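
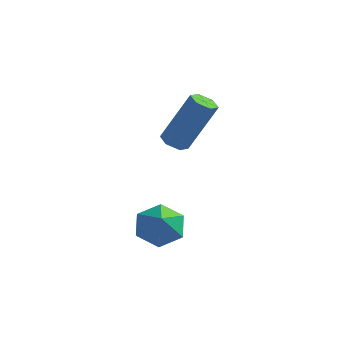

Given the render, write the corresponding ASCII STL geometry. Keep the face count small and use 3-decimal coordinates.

solid 
facet normal -0.258 0.564 -0.785
outer loop
vertex 1.78 -2.336 -0.383
vertex 0.989 -2.273 -0.078
vertex 1.576 -1.699 0.142
endloop
endfacet
facet normal 0.920 -0.027 0.391
outer loop
vertex 1.78 -2.336 -0.383
vertex 1.576 -1.699 0.142
vertex 1.271 -2.887 0.778
endloop
endfacet
facet normal -0.258 0.564 -0.785
outer loop
vertex 1.576 -1.699 0.142
vertex 0.989 -2.273 -0.078
vertex 0.785 -1.636 0.447
endloop
endfacet
facet normal 0.360 0.367 0.858
outer loop
vertex 1.576 -1.699 0.142
vertex 0.785 -1.636 0.447
vertex 1.271 -2.887 0.778
endloop
endfacet
facet normal -0.258 0.564 -0.785
outer loop
vertex 0.785 -1.636 0.447
vertex 0.989 -2.273 -0.078
vertex 0.198 -2.21 0.227
endloop
endfacet
facet normal -0.416 0.078 0.906
outer loop
vertex 0.785 -1.636 0.447
vertex 0.198 -2.21 0.227
vertex 1.271 -2.887 0.778
endloop
endfacet
facet normal -0.258 0.563 -0.785
outer loop
vertex 0.198 -2.21 0.227
vertex 0.989 -2.273 -0.078
vertex 0.403 -2.847 -0.297
endloop
endfacet
facet normal -0.631 -0.604 0.487
outer loop
vertex 0.198 -2.21 0.227
vertex 0.403 -2.847 -0.297
vertex 1.271 -2.887 0.778
endloop
endfacet
facet normal -0.258 0.563 -0.785
outer loop
vertex 0.403 -2.847 -0.297
vertex 0.989 -2.273 -0.078
vertex 1.193 -2.91 -0.602
endloop
endfacet
facet normal -0.072 -0.997 0.021
outer loop
vertex 0.403 -2.847 -0.297
vertex 1.193 -2.91 -0.602
vertex 1.271 -2.887 0.778
endloop
endfacet
facet normal -0.258 0.563 -0.785
outer loop
vertex 1.193 -2.91 -0.602
vertex 0.989 -2.273 -0.078
vertex 1.78 -2.336 -0.383
endloop
endfacet
facet normal 0.704 -0.709 -0.028
outer loop
vertex 1.193 -2.91 -0.602
vertex 1.78 -2.336 -0.383
vertex 1.271 -2.887 0.778
endloop
endfacet
facet normal -0.399 -0.274 -0.875
outer loop
vertex 1.285 -0.455 2.454
vertex 0.834 -0.527 2.682
vertex 0.951 -0.071 2.486
endloop
endfacet
facet normal 0.642 0.598 -0.480
outer loop
vertex 1.285 -0.455 2.454
vertex 0.951 -0.071 2.486
vertex 2.096 0.1 4.23
endloop
endfacet
facet normal 0.642 0.598 -0.480
outer loop
vertex 2.096 0.1 4.23
vertex 0.951 -0.071 2.486
vertex 1.762 0.484 4.262
endloop
endfacet
facet normal 0.399 0.274 0.875
outer loop
vertex 2.096 0.1 4.23
vertex 1.762 0.484 4.262
vertex 1.646 0.027 4.458
endloop
endfacet
facet normal -0.399 -0.274 -0.875
outer loop
vertex 0.951 -0.071 2.486
vertex 0.834 -0.527 2.682
vertex 0.5 -0.143 2.714
endloop
endfacet
facet normal -0.246 0.952 -0.185
outer loop
vertex 0.951 -0.071 2.486
vertex 0.5 -0.143 2.714
vertex 1.762 0.484 4.262
endloop
endfacet
facet normal -0.248 0.951 -0.183
outer loop
vertex 1.762 0.484 4.262
vertex 0.5 -0.143 2.714
vertex 1.312 0.411 4.491
endloop
endfacet
facet normal 0.401 0.273 0.874
outer loop
vertex 1.762 0.484 4.262
vertex 1.312 0.411 4.491
vertex 1.646 0.027 4.458
endloop
endfacet
facet normal -0.399 -0.274 -0.875
outer loop
vertex 0.5 -0.143 2.714
vertex 0.834 -0.527 2.682
vertex 0.384 -0.6 2.91
endloop
endfacet
facet normal -0.888 0.352 0.296
outer loop
vertex 0.5 -0.143 2.714
vertex 0.384 -0.6 2.91
vertex 1.312 0.411 4.491
endloop
endfacet
facet normal -0.888 0.354 0.295
outer loop
vertex 1.312 0.411 4.491
vertex 0.384 -0.6 2.91
vertex 1.195 -0.045 4.686
endloop
endfacet
facet normal 0.399 0.272 0.876
outer loop
vertex 1.312 0.411 4.491
vertex 1.195 -0.045 4.686
vertex 1.646 0.027 4.458
endloop
endfacet
facet normal -0.399 -0.274 -0.875
outer loop
vertex 0.384 -0.6 2.91
vertex 0.834 -0.527 2.682
vertex 0.718 -0.984 2.878
endloop
endfacet
facet normal -0.642 -0.598 0.480
outer loop
vertex 0.384 -0.6 2.91
vertex 0.718 -0.984 2.878
vertex 1.195 -0.045 4.686
endloop
endfacet
facet normal -0.642 -0.598 0.480
outer loop
vertex 1.195 -0.045 4.686
vertex 0.718 -0.984 2.878
vertex 1.529 -0.429 4.654
endloop
endfacet
facet normal 0.399 0.274 0.875
outer loop
vertex 1.195 -0.045 4.686
vertex 1.529 -0.429 4.654
vertex 1.646 0.027 4.458
endloop
endfacet
facet normal -0.401 -0.273 -0.874
outer loop
vertex 0.718 -0.984 2.878
vertex 0.834 -0.527 2.682
vertex 1.168 -0.911 2.649
endloop
endfacet
facet normal 0.248 -0.951 0.184
outer loop
vertex 0.718 -0.984 2.878
vertex 1.168 -0.911 2.649
vertex 1.529 -0.429 4.654
endloop
endfacet
facet normal 0.245 -0.952 0.185
outer loop
vertex 1.529 -0.429 4.654
vertex 1.168 -0.911 2.649
vertex 1.98 -0.357 4.426
endloop
endfacet
facet normal 0.399 0.274 0.875
outer loop
vertex 1.529 -0.429 4.654
vertex 1.98 -0.357 4.426
vertex 1.646 0.027 4.458
endloop
endfacet
facet normal -0.399 -0.272 -0.876
outer loop
vertex 1.168 -0.911 2.649
vertex 0.834 -0.527 2.682
vertex 1.285 -0.455 2.454
endloop
endfacet
facet normal 0.887 -0.354 -0.295
outer loop
vertex 1.168 -0.911 2.649
vertex 1.285 -0.455 2.454
vertex 1.98 -0.357 4.426
endloop
endfacet
facet normal 0.888 -0.352 -0.295
outer loop
vertex 1.98 -0.357 4.426
vertex 1.285 -0.455 2.454
vertex 2.096 0.1 4.23
endloop
endfacet
facet normal 0.399 0.274 0.875
outer loop
vertex 1.98 -0.357 4.426
vertex 2.096 0.1 4.23
vertex 1.646 0.027 4.458
endloop
endfacet

endsolid


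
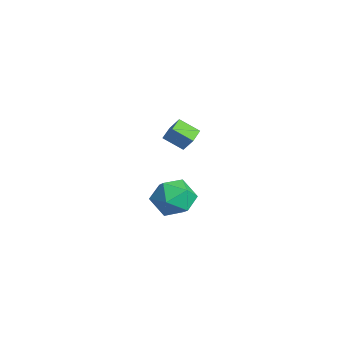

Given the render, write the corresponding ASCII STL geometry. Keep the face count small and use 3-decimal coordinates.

solid 
facet normal -0.743 0.640 0.197
outer loop
vertex -3.802 2.679 2.699
vertex -3.293 3.011 3.543
vertex -3.218 3.574 1.995
endloop
endfacet
facet normal -0.489 -0.320 -0.812
outer loop
vertex -2.467 2.929 1.797
vertex -3.802 2.679 2.699
vertex -3.218 3.574 1.995
endloop
endfacet
facet normal -0.744 0.639 0.196
outer loop
vertex -3.218 3.574 1.995
vertex -3.293 3.011 3.543
vertex -2.709 3.907 2.839
endloop
endfacet
facet normal 0.456 0.699 -0.551
outer loop
vertex -2.709 3.907 2.839
vertex -2.467 2.929 1.797
vertex -3.218 3.574 1.995
endloop
endfacet
facet normal -0.456 -0.700 0.550
outer loop
vertex -3.802 2.679 2.699
vertex -2.542 2.366 3.345
vertex -3.293 3.011 3.543
endloop
endfacet
facet normal -0.489 -0.319 -0.812
outer loop
vertex -3.051 2.033 2.501
vertex -3.802 2.679 2.699
vertex -2.467 2.929 1.797
endloop
endfacet
facet normal -0.456 -0.699 0.551
outer loop
vertex -3.051 2.033 2.501
vertex -2.542 2.366 3.345
vertex -3.802 2.679 2.699
endloop
endfacet
facet normal 0.489 0.320 0.812
outer loop
vertex -3.293 3.011 3.543
vertex -2.542 2.366 3.345
vertex -2.709 3.907 2.839
endloop
endfacet
facet normal 0.456 0.699 -0.550
outer loop
vertex -1.958 3.261 2.641
vertex -2.467 2.929 1.797
vertex -2.709 3.907 2.839
endloop
endfacet
facet normal 0.489 0.320 0.812
outer loop
vertex -2.709 3.907 2.839
vertex -2.542 2.366 3.345
vertex -1.958 3.261 2.641
endloop
endfacet
facet normal 0.743 -0.639 -0.197
outer loop
vertex -1.958 3.261 2.641
vertex -3.051 2.033 2.501
vertex -2.467 2.929 1.797
endloop
endfacet
facet normal 0.743 -0.639 -0.196
outer loop
vertex -2.542 2.366 3.345
vertex -3.051 2.033 2.501
vertex -1.958 3.261 2.641
endloop
endfacet
facet normal 0.144 0.800 0.582
outer loop
vertex 3.452 1.462 2.134
vertex 2.751 0.968 2.986
vertex 3.941 0.755 2.985
endloop
endfacet
facet normal 0.710 0.686 0.162
outer loop
vertex 3.452 1.462 2.134
vertex 3.941 0.755 2.985
vertex 4.301 0.654 1.835
endloop
endfacet
facet normal 0.488 0.704 -0.516
outer loop
vertex 3.452 1.462 2.134
vertex 4.301 0.654 1.835
vertex 3.333 0.805 1.126
endloop
endfacet
facet normal -0.216 0.829 -0.515
outer loop
vertex 3.452 1.462 2.134
vertex 3.333 0.805 1.126
vertex 2.375 0.998 1.838
endloop
endfacet
facet normal -0.428 0.889 0.163
outer loop
vertex 3.452 1.462 2.134
vertex 2.375 0.998 1.838
vertex 2.751 0.968 2.986
endloop
endfacet
facet normal 0.955 0.030 0.296
outer loop
vertex 4.301 0.654 1.835
vertex 3.941 0.755 2.985
vertex 4.125 -0.338 2.502
endloop
endfacet
facet normal 0.039 0.215 0.976
outer loop
vertex 3.941 0.755 2.985
vertex 2.751 0.968 2.986
vertex 3.167 -0.145 3.214
endloop
endfacet
facet normal -0.885 0.358 0.299
outer loop
vertex 2.751 0.968 2.986
vertex 2.375 0.998 1.838
vertex 2.199 0.006 2.505
endloop
endfacet
facet normal -0.541 0.262 -0.799
outer loop
vertex 2.375 0.998 1.838
vertex 3.333 0.805 1.126
vertex 2.559 -0.095 1.355
endloop
endfacet
facet normal 0.596 0.059 -0.801
outer loop
vertex 3.333 0.805 1.126
vertex 4.301 0.654 1.835
vertex 3.749 -0.308 1.354
endloop
endfacet
facet normal 0.216 -0.829 0.515
outer loop
vertex 3.048 -0.802 2.206
vertex 4.125 -0.338 2.502
vertex 3.167 -0.145 3.214
endloop
endfacet
facet normal -0.488 -0.704 0.516
outer loop
vertex 3.048 -0.802 2.206
vertex 3.167 -0.145 3.214
vertex 2.199 0.006 2.505
endloop
endfacet
facet normal -0.710 -0.686 -0.162
outer loop
vertex 3.048 -0.802 2.206
vertex 2.199 0.006 2.505
vertex 2.559 -0.095 1.355
endloop
endfacet
facet normal -0.144 -0.800 -0.582
outer loop
vertex 3.048 -0.802 2.206
vertex 2.559 -0.095 1.355
vertex 3.749 -0.308 1.354
endloop
endfacet
facet normal 0.428 -0.889 -0.163
outer loop
vertex 3.048 -0.802 2.206
vertex 3.749 -0.308 1.354
vertex 4.125 -0.338 2.502
endloop
endfacet
facet normal 0.541 -0.262 0.799
outer loop
vertex 3.167 -0.145 3.214
vertex 4.125 -0.338 2.502
vertex 3.941 0.755 2.985
endloop
endfacet
facet normal -0.596 -0.059 0.801
outer loop
vertex 2.199 0.006 2.505
vertex 3.167 -0.145 3.214
vertex 2.751 0.968 2.986
endloop
endfacet
facet normal -0.955 -0.030 -0.296
outer loop
vertex 2.559 -0.095 1.355
vertex 2.199 0.006 2.505
vertex 2.375 0.998 1.838
endloop
endfacet
facet normal -0.039 -0.215 -0.976
outer loop
vertex 3.749 -0.308 1.354
vertex 2.559 -0.095 1.355
vertex 3.333 0.805 1.126
endloop
endfacet
facet normal 0.885 -0.358 -0.299
outer loop
vertex 4.125 -0.338 2.502
vertex 3.749 -0.308 1.354
vertex 4.301 0.654 1.835
endloop
endfacet

endsolid


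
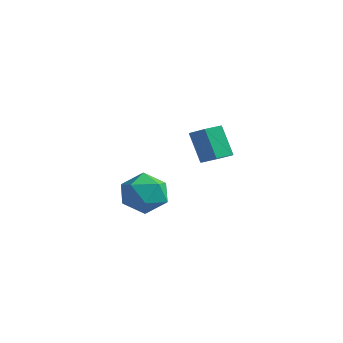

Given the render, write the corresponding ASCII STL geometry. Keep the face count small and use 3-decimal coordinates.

solid 
facet normal 0.480 -0.051 -0.876
outer loop
vertex 2.232 2.668 -2.956
vertex 1.544 2.409 -3.318
vertex 1.707 3.211 -3.275
endloop
endfacet
facet normal 0.600 0.748 0.286
outer loop
vertex 2.232 2.668 -2.956
vertex 1.707 3.211 -3.275
vertex 1.445 2.75 -1.519
endloop
endfacet
facet normal 0.600 0.747 0.286
outer loop
vertex 1.445 2.75 -1.519
vertex 1.707 3.211 -3.275
vertex 0.92 3.294 -1.838
endloop
endfacet
facet normal -0.480 0.050 0.876
outer loop
vertex 1.445 2.75 -1.519
vertex 0.92 3.294 -1.838
vertex 0.756 2.491 -1.882
endloop
endfacet
facet normal 0.480 -0.051 -0.876
outer loop
vertex 1.707 3.211 -3.275
vertex 1.544 2.409 -3.318
vertex 1.019 2.952 -3.637
endloop
endfacet
facet normal -0.255 0.947 -0.194
outer loop
vertex 1.707 3.211 -3.275
vertex 1.019 2.952 -3.637
vertex 0.92 3.294 -1.838
endloop
endfacet
facet normal -0.254 0.948 -0.194
outer loop
vertex 0.92 3.294 -1.838
vertex 1.019 2.952 -3.637
vertex 0.231 3.035 -2.201
endloop
endfacet
facet normal -0.480 0.050 0.876
outer loop
vertex 0.92 3.294 -1.838
vertex 0.231 3.035 -2.201
vertex 0.756 2.491 -1.882
endloop
endfacet
facet normal 0.480 -0.050 -0.876
outer loop
vertex 1.019 2.952 -3.637
vertex 1.544 2.409 -3.318
vertex 0.855 2.15 -3.681
endloop
endfacet
facet normal -0.854 0.201 -0.480
outer loop
vertex 1.019 2.952 -3.637
vertex 0.855 2.15 -3.681
vertex 0.231 3.035 -2.201
endloop
endfacet
facet normal -0.855 0.199 -0.479
outer loop
vertex 0.231 3.035 -2.201
vertex 0.855 2.15 -3.681
vertex 0.068 2.232 -2.244
endloop
endfacet
facet normal -0.480 0.051 0.876
outer loop
vertex 0.231 3.035 -2.201
vertex 0.068 2.232 -2.244
vertex 0.756 2.491 -1.882
endloop
endfacet
facet normal 0.480 -0.050 -0.876
outer loop
vertex 0.855 2.15 -3.681
vertex 1.544 2.409 -3.318
vertex 1.38 1.606 -3.362
endloop
endfacet
facet normal -0.600 -0.747 -0.286
outer loop
vertex 0.855 2.15 -3.681
vertex 1.38 1.606 -3.362
vertex 0.068 2.232 -2.244
endloop
endfacet
facet normal -0.600 -0.748 -0.285
outer loop
vertex 0.068 2.232 -2.244
vertex 1.38 1.606 -3.362
vertex 0.593 1.689 -1.925
endloop
endfacet
facet normal -0.480 0.051 0.876
outer loop
vertex 0.068 2.232 -2.244
vertex 0.593 1.689 -1.925
vertex 0.756 2.491 -1.882
endloop
endfacet
facet normal 0.480 -0.050 -0.876
outer loop
vertex 1.38 1.606 -3.362
vertex 1.544 2.409 -3.318
vertex 2.069 1.865 -2.999
endloop
endfacet
facet normal 0.254 -0.948 0.194
outer loop
vertex 1.38 1.606 -3.362
vertex 2.069 1.865 -2.999
vertex 0.593 1.689 -1.925
endloop
endfacet
facet normal 0.254 -0.947 0.194
outer loop
vertex 0.593 1.689 -1.925
vertex 2.069 1.865 -2.999
vertex 1.281 1.948 -1.563
endloop
endfacet
facet normal -0.480 0.051 0.876
outer loop
vertex 0.593 1.689 -1.925
vertex 1.281 1.948 -1.563
vertex 0.756 2.491 -1.882
endloop
endfacet
facet normal 0.480 -0.051 -0.876
outer loop
vertex 2.069 1.865 -2.999
vertex 1.544 2.409 -3.318
vertex 2.232 2.668 -2.956
endloop
endfacet
facet normal 0.854 -0.199 0.480
outer loop
vertex 2.069 1.865 -2.999
vertex 2.232 2.668 -2.956
vertex 1.281 1.948 -1.563
endloop
endfacet
facet normal 0.854 -0.201 0.479
outer loop
vertex 1.281 1.948 -1.563
vertex 2.232 2.668 -2.956
vertex 1.445 2.75 -1.519
endloop
endfacet
facet normal -0.480 0.050 0.876
outer loop
vertex 1.281 1.948 -1.563
vertex 1.445 2.75 -1.519
vertex 0.756 2.491 -1.882
endloop
endfacet
facet normal -0.803 0.182 0.567
outer loop
vertex 1.716 -1.915 -3.461
vertex 1.627 -2.993 -3.241
vertex 2.236 -2.345 -2.587
endloop
endfacet
facet normal -0.354 0.738 0.574
outer loop
vertex 1.716 -1.915 -3.461
vertex 2.236 -2.345 -2.587
vertex 2.748 -1.603 -3.225
endloop
endfacet
facet normal -0.267 0.959 -0.099
outer loop
vertex 1.716 -1.915 -3.461
vertex 2.748 -1.603 -3.225
vertex 2.456 -1.793 -4.272
endloop
endfacet
facet normal -0.661 0.539 -0.522
outer loop
vertex 1.716 -1.915 -3.461
vertex 2.456 -1.793 -4.272
vertex 1.763 -2.652 -4.282
endloop
endfacet
facet normal -0.992 0.059 -0.110
outer loop
vertex 1.716 -1.915 -3.461
vertex 1.763 -2.652 -4.282
vertex 1.627 -2.993 -3.241
endloop
endfacet
facet normal 0.277 0.510 0.815
outer loop
vertex 2.748 -1.603 -3.225
vertex 2.236 -2.345 -2.587
vertex 3.297 -2.488 -2.858
endloop
endfacet
facet normal -0.448 -0.390 0.804
outer loop
vertex 2.236 -2.345 -2.587
vertex 1.627 -2.993 -3.241
vertex 2.604 -3.347 -2.868
endloop
endfacet
facet normal -0.754 -0.589 -0.291
outer loop
vertex 1.627 -2.993 -3.241
vertex 1.763 -2.652 -4.282
vertex 2.312 -3.537 -3.915
endloop
endfacet
facet normal -0.219 0.188 -0.957
outer loop
vertex 1.763 -2.652 -4.282
vertex 2.456 -1.793 -4.272
vertex 2.824 -2.795 -4.553
endloop
endfacet
facet normal 0.418 0.866 -0.274
outer loop
vertex 2.456 -1.793 -4.272
vertex 2.748 -1.603 -3.225
vertex 3.433 -2.147 -3.899
endloop
endfacet
facet normal 0.661 -0.539 0.522
outer loop
vertex 3.344 -3.225 -3.679
vertex 3.297 -2.488 -2.858
vertex 2.604 -3.347 -2.868
endloop
endfacet
facet normal 0.267 -0.959 0.099
outer loop
vertex 3.344 -3.225 -3.679
vertex 2.604 -3.347 -2.868
vertex 2.312 -3.537 -3.915
endloop
endfacet
facet normal 0.354 -0.738 -0.574
outer loop
vertex 3.344 -3.225 -3.679
vertex 2.312 -3.537 -3.915
vertex 2.824 -2.795 -4.553
endloop
endfacet
facet normal 0.803 -0.182 -0.567
outer loop
vertex 3.344 -3.225 -3.679
vertex 2.824 -2.795 -4.553
vertex 3.433 -2.147 -3.899
endloop
endfacet
facet normal 0.992 -0.059 0.110
outer loop
vertex 3.344 -3.225 -3.679
vertex 3.433 -2.147 -3.899
vertex 3.297 -2.488 -2.858
endloop
endfacet
facet normal 0.219 -0.188 0.957
outer loop
vertex 2.604 -3.347 -2.868
vertex 3.297 -2.488 -2.858
vertex 2.236 -2.345 -2.587
endloop
endfacet
facet normal -0.418 -0.866 0.274
outer loop
vertex 2.312 -3.537 -3.915
vertex 2.604 -3.347 -2.868
vertex 1.627 -2.993 -3.241
endloop
endfacet
facet normal -0.277 -0.510 -0.815
outer loop
vertex 2.824 -2.795 -4.553
vertex 2.312 -3.537 -3.915
vertex 1.763 -2.652 -4.282
endloop
endfacet
facet normal 0.448 0.390 -0.804
outer loop
vertex 3.433 -2.147 -3.899
vertex 2.824 -2.795 -4.553
vertex 2.456 -1.793 -4.272
endloop
endfacet
facet normal 0.754 0.589 0.291
outer loop
vertex 3.297 -2.488 -2.858
vertex 3.433 -2.147 -3.899
vertex 2.748 -1.603 -3.225
endloop
endfacet

endsolid


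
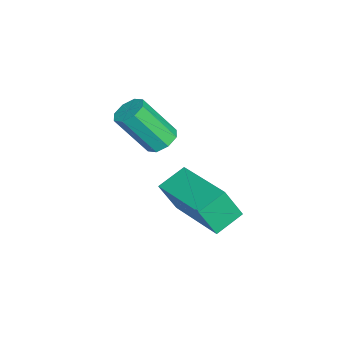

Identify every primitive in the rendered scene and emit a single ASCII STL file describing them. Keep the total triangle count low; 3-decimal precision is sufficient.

solid 
facet normal -0.613 0.674 0.413
outer loop
vertex 1.431 3.277 -1.283
vertex 2.999 4.485 -0.928
vertex 1.292 3.742 -2.248
endloop
endfacet
facet normal -0.780 -0.600 -0.177
outer loop
vertex 1.861 3.115 -2.632
vertex 1.431 3.277 -1.283
vertex 1.292 3.742 -2.248
endloop
endfacet
facet normal -0.613 0.674 0.413
outer loop
vertex 1.292 3.742 -2.248
vertex 2.999 4.485 -0.928
vertex 2.859 4.949 -1.893
endloop
endfacet
facet normal -0.129 0.430 -0.893
outer loop
vertex 2.859 4.949 -1.893
vertex 1.861 3.115 -2.632
vertex 1.292 3.742 -2.248
endloop
endfacet
facet normal 0.129 -0.430 0.894
outer loop
vertex 1.431 3.277 -1.283
vertex 3.568 3.858 -1.312
vertex 2.999 4.485 -0.928
endloop
endfacet
facet normal -0.779 -0.601 -0.176
outer loop
vertex 2.001 2.651 -1.667
vertex 1.431 3.277 -1.283
vertex 1.861 3.115 -2.632
endloop
endfacet
facet normal 0.129 -0.430 0.893
outer loop
vertex 2.001 2.651 -1.667
vertex 3.568 3.858 -1.312
vertex 1.431 3.277 -1.283
endloop
endfacet
facet normal 0.780 0.600 0.176
outer loop
vertex 2.999 4.485 -0.928
vertex 3.568 3.858 -1.312
vertex 2.859 4.949 -1.893
endloop
endfacet
facet normal -0.129 0.430 -0.893
outer loop
vertex 3.429 4.323 -2.277
vertex 1.861 3.115 -2.632
vertex 2.859 4.949 -1.893
endloop
endfacet
facet normal 0.779 0.601 0.177
outer loop
vertex 2.859 4.949 -1.893
vertex 3.568 3.858 -1.312
vertex 3.429 4.323 -2.277
endloop
endfacet
facet normal 0.613 -0.674 -0.413
outer loop
vertex 3.429 4.323 -2.277
vertex 2.001 2.651 -1.667
vertex 1.861 3.115 -2.632
endloop
endfacet
facet normal 0.613 -0.674 -0.413
outer loop
vertex 3.568 3.858 -1.312
vertex 2.001 2.651 -1.667
vertex 3.429 4.323 -2.277
endloop
endfacet
facet normal -0.047 0.588 -0.808
outer loop
vertex 0.123 2.384 -1.765
vertex -0.386 2.488 -1.66
vertex 0.077 2.709 -1.526
endloop
endfacet
facet normal 0.992 0.119 0.030
outer loop
vertex 0.123 2.384 -1.765
vertex 0.077 2.709 -1.526
vertex 0.195 1.468 -0.504
endloop
endfacet
facet normal 0.992 0.120 0.032
outer loop
vertex 0.195 1.468 -0.504
vertex 0.077 2.709 -1.526
vertex 0.148 1.793 -0.265
endloop
endfacet
facet normal 0.045 -0.588 0.808
outer loop
vertex 0.195 1.468 -0.504
vertex 0.148 1.793 -0.265
vertex -0.314 1.572 -0.4
endloop
endfacet
facet normal -0.046 0.587 -0.808
outer loop
vertex 0.077 2.709 -1.526
vertex -0.386 2.488 -1.66
vertex -0.241 2.904 -1.366
endloop
endfacet
facet normal 0.620 0.651 0.438
outer loop
vertex 0.077 2.709 -1.526
vertex -0.241 2.904 -1.366
vertex 0.148 1.793 -0.265
endloop
endfacet
facet normal 0.621 0.651 0.437
outer loop
vertex 0.148 1.793 -0.265
vertex -0.241 2.904 -1.366
vertex -0.169 1.988 -0.105
endloop
endfacet
facet normal 0.046 -0.588 0.807
outer loop
vertex 0.148 1.793 -0.265
vertex -0.169 1.988 -0.105
vertex -0.314 1.572 -0.4
endloop
endfacet
facet normal -0.044 0.587 -0.809
outer loop
vertex -0.241 2.904 -1.366
vertex -0.386 2.488 -1.66
vertex -0.643 2.856 -1.379
endloop
endfacet
facet normal -0.115 0.801 0.588
outer loop
vertex -0.241 2.904 -1.366
vertex -0.643 2.856 -1.379
vertex -0.169 1.988 -0.105
endloop
endfacet
facet normal -0.114 0.801 0.588
outer loop
vertex -0.169 1.988 -0.105
vertex -0.643 2.856 -1.379
vertex -0.572 1.94 -0.118
endloop
endfacet
facet normal 0.044 -0.588 0.808
outer loop
vertex -0.169 1.988 -0.105
vertex -0.572 1.94 -0.118
vertex -0.314 1.572 -0.4
endloop
endfacet
facet normal -0.046 0.586 -0.809
outer loop
vertex -0.643 2.856 -1.379
vertex -0.386 2.488 -1.66
vertex -0.895 2.592 -1.556
endloop
endfacet
facet normal -0.782 0.482 0.394
outer loop
vertex -0.643 2.856 -1.379
vertex -0.895 2.592 -1.556
vertex -0.572 1.94 -0.118
endloop
endfacet
facet normal -0.783 0.481 0.394
outer loop
vertex -0.572 1.94 -0.118
vertex -0.895 2.592 -1.556
vertex -0.823 1.676 -0.295
endloop
endfacet
facet normal 0.047 -0.587 0.808
outer loop
vertex -0.572 1.94 -0.118
vertex -0.823 1.676 -0.295
vertex -0.314 1.572 -0.4
endloop
endfacet
facet normal -0.045 0.588 -0.808
outer loop
vertex -0.895 2.592 -1.556
vertex -0.386 2.488 -1.66
vertex -0.848 2.267 -1.795
endloop
endfacet
facet normal -0.992 -0.121 -0.031
outer loop
vertex -0.895 2.592 -1.556
vertex -0.848 2.267 -1.795
vertex -0.823 1.676 -0.295
endloop
endfacet
facet normal -0.993 -0.118 -0.030
outer loop
vertex -0.823 1.676 -0.295
vertex -0.848 2.267 -1.795
vertex -0.777 1.351 -0.534
endloop
endfacet
facet normal 0.047 -0.588 0.808
outer loop
vertex -0.823 1.676 -0.295
vertex -0.777 1.351 -0.534
vertex -0.314 1.572 -0.4
endloop
endfacet
facet normal -0.046 0.588 -0.807
outer loop
vertex -0.848 2.267 -1.795
vertex -0.386 2.488 -1.66
vertex -0.531 2.072 -1.955
endloop
endfacet
facet normal -0.621 -0.650 -0.438
outer loop
vertex -0.848 2.267 -1.795
vertex -0.531 2.072 -1.955
vertex -0.777 1.351 -0.534
endloop
endfacet
facet normal -0.620 -0.651 -0.438
outer loop
vertex -0.777 1.351 -0.534
vertex -0.531 2.072 -1.955
vertex -0.459 1.156 -0.694
endloop
endfacet
facet normal 0.046 -0.587 0.808
outer loop
vertex -0.777 1.351 -0.534
vertex -0.459 1.156 -0.694
vertex -0.314 1.572 -0.4
endloop
endfacet
facet normal -0.044 0.588 -0.808
outer loop
vertex -0.531 2.072 -1.955
vertex -0.386 2.488 -1.66
vertex -0.128 2.12 -1.942
endloop
endfacet
facet normal 0.114 -0.801 -0.588
outer loop
vertex -0.531 2.072 -1.955
vertex -0.128 2.12 -1.942
vertex -0.459 1.156 -0.694
endloop
endfacet
facet normal 0.115 -0.801 -0.588
outer loop
vertex -0.459 1.156 -0.694
vertex -0.128 2.12 -1.942
vertex -0.057 1.204 -0.681
endloop
endfacet
facet normal 0.044 -0.587 0.809
outer loop
vertex -0.459 1.156 -0.694
vertex -0.057 1.204 -0.681
vertex -0.314 1.572 -0.4
endloop
endfacet
facet normal -0.047 0.587 -0.808
outer loop
vertex -0.128 2.12 -1.942
vertex -0.386 2.488 -1.66
vertex 0.123 2.384 -1.765
endloop
endfacet
facet normal 0.783 -0.481 -0.394
outer loop
vertex -0.128 2.12 -1.942
vertex 0.123 2.384 -1.765
vertex -0.057 1.204 -0.681
endloop
endfacet
facet normal 0.782 -0.482 -0.395
outer loop
vertex -0.057 1.204 -0.681
vertex 0.123 2.384 -1.765
vertex 0.195 1.468 -0.504
endloop
endfacet
facet normal 0.046 -0.586 0.809
outer loop
vertex -0.057 1.204 -0.681
vertex 0.195 1.468 -0.504
vertex -0.314 1.572 -0.4
endloop
endfacet

endsolid


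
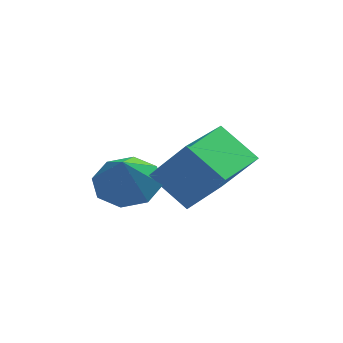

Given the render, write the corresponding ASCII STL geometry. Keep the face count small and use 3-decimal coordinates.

solid 
facet normal -0.598 0.187 -0.779
outer loop
vertex 1.456 0.662 -0.143
vertex 2.234 2.201 -0.372
vertex 2.24 0.158 -0.866
endloop
endfacet
facet normal -0.447 -0.885 0.132
outer loop
vertex 3.006 -0.081 0.132
vertex 1.456 0.662 -0.143
vertex 2.24 0.158 -0.866
endloop
endfacet
facet normal -0.597 0.187 -0.780
outer loop
vertex 2.24 0.158 -0.866
vertex 2.234 2.201 -0.372
vertex 3.019 1.697 -1.094
endloop
endfacet
facet normal 0.665 -0.427 -0.613
outer loop
vertex 3.019 1.697 -1.094
vertex 3.006 -0.081 0.132
vertex 2.24 0.158 -0.866
endloop
endfacet
facet normal -0.665 0.427 0.613
outer loop
vertex 1.456 0.662 -0.143
vertex 3.0 1.962 0.626
vertex 2.234 2.201 -0.372
endloop
endfacet
facet normal -0.447 -0.885 0.131
outer loop
vertex 2.221 0.423 0.854
vertex 1.456 0.662 -0.143
vertex 3.006 -0.081 0.132
endloop
endfacet
facet normal -0.665 0.427 0.613
outer loop
vertex 2.221 0.423 0.854
vertex 3.0 1.962 0.626
vertex 1.456 0.662 -0.143
endloop
endfacet
facet normal 0.447 0.885 -0.131
outer loop
vertex 2.234 2.201 -0.372
vertex 3.0 1.962 0.626
vertex 3.019 1.697 -1.094
endloop
endfacet
facet normal 0.665 -0.427 -0.613
outer loop
vertex 3.784 1.458 -0.097
vertex 3.006 -0.081 0.132
vertex 3.019 1.697 -1.094
endloop
endfacet
facet normal 0.448 0.885 -0.131
outer loop
vertex 3.019 1.697 -1.094
vertex 3.0 1.962 0.626
vertex 3.784 1.458 -0.097
endloop
endfacet
facet normal 0.598 -0.186 0.780
outer loop
vertex 3.784 1.458 -0.097
vertex 2.221 0.423 0.854
vertex 3.006 -0.081 0.132
endloop
endfacet
facet normal 0.598 -0.187 0.779
outer loop
vertex 3.0 1.962 0.626
vertex 2.221 0.423 0.854
vertex 3.784 1.458 -0.097
endloop
endfacet
facet normal 0.079 0.529 -0.845
outer loop
vertex 1.749 0.492 -0.337
vertex 1.013 0.636 -0.316
vertex 1.627 0.972 -0.048
endloop
endfacet
facet normal 0.777 -0.168 0.607
outer loop
vertex 1.749 0.492 -0.337
vertex 1.627 0.972 -0.048
vertex 0.927 0.064 0.596
endloop
endfacet
facet normal 0.079 0.529 -0.845
outer loop
vertex 1.627 0.972 -0.048
vertex 1.013 0.636 -0.316
vertex 1.145 1.256 0.085
endloop
endfacet
facet normal 0.412 0.294 0.863
outer loop
vertex 1.627 0.972 -0.048
vertex 1.145 1.256 0.085
vertex 0.927 0.064 0.596
endloop
endfacet
facet normal 0.080 0.529 -0.845
outer loop
vertex 1.145 1.256 0.085
vertex 1.013 0.636 -0.316
vertex 0.586 1.176 -0.018
endloop
endfacet
facet normal -0.222 0.418 0.881
outer loop
vertex 1.145 1.256 0.085
vertex 0.586 1.176 -0.018
vertex 0.927 0.064 0.596
endloop
endfacet
facet normal 0.079 0.529 -0.845
outer loop
vertex 0.586 1.176 -0.018
vertex 1.013 0.636 -0.316
vertex 0.277 0.78 -0.295
endloop
endfacet
facet normal -0.749 0.129 0.650
outer loop
vertex 0.586 1.176 -0.018
vertex 0.277 0.78 -0.295
vertex 0.927 0.064 0.596
endloop
endfacet
facet normal 0.079 0.529 -0.845
outer loop
vertex 0.277 0.78 -0.295
vertex 1.013 0.636 -0.316
vertex 0.399 0.299 -0.585
endloop
endfacet
facet normal -0.863 -0.403 0.306
outer loop
vertex 0.277 0.78 -0.295
vertex 0.399 0.299 -0.585
vertex 0.927 0.064 0.596
endloop
endfacet
facet normal 0.080 0.529 -0.845
outer loop
vertex 0.399 0.299 -0.585
vertex 1.013 0.636 -0.316
vertex 0.88 0.016 -0.717
endloop
endfacet
facet normal -0.496 -0.867 0.049
outer loop
vertex 0.399 0.299 -0.585
vertex 0.88 0.016 -0.717
vertex 0.927 0.064 0.596
endloop
endfacet
facet normal 0.080 0.529 -0.845
outer loop
vertex 0.88 0.016 -0.717
vertex 1.013 0.636 -0.316
vertex 1.439 0.096 -0.614
endloop
endfacet
facet normal 0.136 -0.990 0.031
outer loop
vertex 0.88 0.016 -0.717
vertex 1.439 0.096 -0.614
vertex 0.927 0.064 0.596
endloop
endfacet
facet normal 0.079 0.529 -0.845
outer loop
vertex 1.439 0.096 -0.614
vertex 1.013 0.636 -0.316
vertex 1.749 0.492 -0.337
endloop
endfacet
facet normal 0.663 -0.702 0.262
outer loop
vertex 1.439 0.096 -0.614
vertex 1.749 0.492 -0.337
vertex 0.927 0.064 0.596
endloop
endfacet

endsolid


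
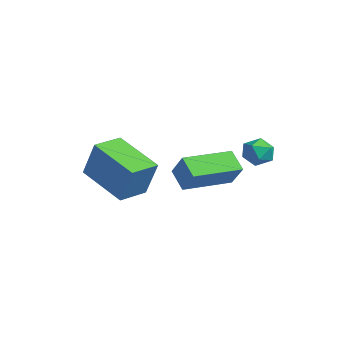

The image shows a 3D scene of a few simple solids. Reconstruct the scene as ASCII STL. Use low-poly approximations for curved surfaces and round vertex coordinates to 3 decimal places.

solid 
facet normal -0.750 -0.135 0.647
outer loop
vertex -3.222 0.6 -1.346
vertex -3.612 2.704 -1.359
vertex -3.991 0.452 -2.268
endloop
endfacet
facet normal 0.182 -0.983 0.006
outer loop
vertex -3.188 0.596 -2.961
vertex -3.222 0.6 -1.346
vertex -3.991 0.452 -2.268
endloop
endfacet
facet normal -0.750 -0.135 0.647
outer loop
vertex -3.991 0.452 -2.268
vertex -3.612 2.704 -1.359
vertex -4.381 2.556 -2.281
endloop
endfacet
facet normal -0.636 -0.123 -0.762
outer loop
vertex -4.381 2.556 -2.281
vertex -3.188 0.596 -2.961
vertex -3.991 0.452 -2.268
endloop
endfacet
facet normal 0.636 0.123 0.762
outer loop
vertex -3.222 0.6 -1.346
vertex -2.809 2.848 -2.052
vertex -3.612 2.704 -1.359
endloop
endfacet
facet normal 0.182 -0.983 0.006
outer loop
vertex -2.419 0.744 -2.039
vertex -3.222 0.6 -1.346
vertex -3.188 0.596 -2.961
endloop
endfacet
facet normal 0.636 0.123 0.762
outer loop
vertex -2.419 0.744 -2.039
vertex -2.809 2.848 -2.052
vertex -3.222 0.6 -1.346
endloop
endfacet
facet normal -0.182 0.983 -0.006
outer loop
vertex -3.612 2.704 -1.359
vertex -2.809 2.848 -2.052
vertex -4.381 2.556 -2.281
endloop
endfacet
facet normal -0.636 -0.123 -0.762
outer loop
vertex -3.578 2.7 -2.974
vertex -3.188 0.596 -2.961
vertex -4.381 2.556 -2.281
endloop
endfacet
facet normal -0.182 0.983 -0.006
outer loop
vertex -4.381 2.556 -2.281
vertex -2.809 2.848 -2.052
vertex -3.578 2.7 -2.974
endloop
endfacet
facet normal 0.750 0.135 -0.647
outer loop
vertex -3.578 2.7 -2.974
vertex -2.419 0.744 -2.039
vertex -3.188 0.596 -2.961
endloop
endfacet
facet normal 0.750 0.135 -0.647
outer loop
vertex -2.809 2.848 -2.052
vertex -2.419 0.744 -2.039
vertex -3.578 2.7 -2.974
endloop
endfacet
facet normal 0.186 0.689 0.701
outer loop
vertex 0.323 2.781 0.096
vertex 0.284 2.307 0.572
vertex 0.875 2.444 0.281
endloop
endfacet
facet normal 0.499 0.863 0.083
outer loop
vertex 0.323 2.781 0.096
vertex 0.875 2.444 0.281
vertex 0.762 2.572 -0.369
endloop
endfacet
facet normal -0.009 0.909 -0.417
outer loop
vertex 0.323 2.781 0.096
vertex 0.762 2.572 -0.369
vertex 0.101 2.514 -0.481
endloop
endfacet
facet normal -0.636 0.764 -0.109
outer loop
vertex 0.323 2.781 0.096
vertex 0.101 2.514 -0.481
vertex -0.195 2.35 0.101
endloop
endfacet
facet normal -0.517 0.628 0.583
outer loop
vertex 0.323 2.781 0.096
vertex -0.195 2.35 0.101
vertex 0.284 2.307 0.572
endloop
endfacet
facet normal 0.938 0.333 -0.098
outer loop
vertex 0.762 2.572 -0.369
vertex 0.875 2.444 0.281
vertex 0.995 1.97 -0.181
endloop
endfacet
facet normal 0.432 0.050 0.901
outer loop
vertex 0.875 2.444 0.281
vertex 0.284 2.307 0.572
vertex 0.699 1.806 0.401
endloop
endfacet
facet normal -0.703 -0.050 0.710
outer loop
vertex 0.284 2.307 0.572
vertex -0.195 2.35 0.101
vertex 0.038 1.748 0.289
endloop
endfacet
facet normal -0.897 0.171 -0.408
outer loop
vertex -0.195 2.35 0.101
vertex 0.101 2.514 -0.481
vertex -0.075 1.876 -0.361
endloop
endfacet
facet normal 0.118 0.407 -0.906
outer loop
vertex 0.101 2.514 -0.481
vertex 0.762 2.572 -0.369
vertex 0.516 2.013 -0.652
endloop
endfacet
facet normal 0.636 -0.764 0.109
outer loop
vertex 0.477 1.539 -0.176
vertex 0.995 1.97 -0.181
vertex 0.699 1.806 0.401
endloop
endfacet
facet normal 0.009 -0.909 0.417
outer loop
vertex 0.477 1.539 -0.176
vertex 0.699 1.806 0.401
vertex 0.038 1.748 0.289
endloop
endfacet
facet normal -0.499 -0.863 -0.083
outer loop
vertex 0.477 1.539 -0.176
vertex 0.038 1.748 0.289
vertex -0.075 1.876 -0.361
endloop
endfacet
facet normal -0.186 -0.689 -0.701
outer loop
vertex 0.477 1.539 -0.176
vertex -0.075 1.876 -0.361
vertex 0.516 2.013 -0.652
endloop
endfacet
facet normal 0.517 -0.628 -0.583
outer loop
vertex 0.477 1.539 -0.176
vertex 0.516 2.013 -0.652
vertex 0.995 1.97 -0.181
endloop
endfacet
facet normal 0.897 -0.171 0.408
outer loop
vertex 0.699 1.806 0.401
vertex 0.995 1.97 -0.181
vertex 0.875 2.444 0.281
endloop
endfacet
facet normal -0.118 -0.407 0.906
outer loop
vertex 0.038 1.748 0.289
vertex 0.699 1.806 0.401
vertex 0.284 2.307 0.572
endloop
endfacet
facet normal -0.938 -0.333 0.098
outer loop
vertex -0.075 1.876 -0.361
vertex 0.038 1.748 0.289
vertex -0.195 2.35 0.101
endloop
endfacet
facet normal -0.432 -0.050 -0.901
outer loop
vertex 0.516 2.013 -0.652
vertex -0.075 1.876 -0.361
vertex 0.101 2.514 -0.481
endloop
endfacet
facet normal 0.703 0.050 -0.710
outer loop
vertex 0.995 1.97 -0.181
vertex 0.516 2.013 -0.652
vertex 0.762 2.572 -0.369
endloop
endfacet
facet normal -0.809 -0.409 0.422
outer loop
vertex -2.617 -2.943 -0.104
vertex -3.158 -1.807 -0.041
vertex -3.306 -3.185 -1.661
endloop
endfacet
facet normal 0.430 -0.901 -0.050
outer loop
vertex -1.582 -2.313 -2.559
vertex -2.617 -2.943 -0.104
vertex -3.306 -3.185 -1.661
endloop
endfacet
facet normal -0.810 -0.409 0.421
outer loop
vertex -3.306 -3.185 -1.661
vertex -3.158 -1.807 -0.041
vertex -3.847 -2.049 -1.599
endloop
endfacet
facet normal -0.400 -0.141 -0.905
outer loop
vertex -3.847 -2.049 -1.599
vertex -1.582 -2.313 -2.559
vertex -3.306 -3.185 -1.661
endloop
endfacet
facet normal 0.401 0.141 0.905
outer loop
vertex -2.617 -2.943 -0.104
vertex -1.434 -0.935 -0.939
vertex -3.158 -1.807 -0.041
endloop
endfacet
facet normal 0.430 -0.901 -0.050
outer loop
vertex -0.893 -2.071 -1.001
vertex -2.617 -2.943 -0.104
vertex -1.582 -2.313 -2.559
endloop
endfacet
facet normal 0.400 0.141 0.906
outer loop
vertex -0.893 -2.071 -1.001
vertex -1.434 -0.935 -0.939
vertex -2.617 -2.943 -0.104
endloop
endfacet
facet normal -0.430 0.901 0.050
outer loop
vertex -3.158 -1.807 -0.041
vertex -1.434 -0.935 -0.939
vertex -3.847 -2.049 -1.599
endloop
endfacet
facet normal -0.400 -0.140 -0.906
outer loop
vertex -2.123 -1.177 -2.496
vertex -1.582 -2.313 -2.559
vertex -3.847 -2.049 -1.599
endloop
endfacet
facet normal -0.430 0.901 0.050
outer loop
vertex -3.847 -2.049 -1.599
vertex -1.434 -0.935 -0.939
vertex -2.123 -1.177 -2.496
endloop
endfacet
facet normal 0.809 0.409 -0.421
outer loop
vertex -2.123 -1.177 -2.496
vertex -0.893 -2.071 -1.001
vertex -1.582 -2.313 -2.559
endloop
endfacet
facet normal 0.809 0.409 -0.422
outer loop
vertex -1.434 -0.935 -0.939
vertex -0.893 -2.071 -1.001
vertex -2.123 -1.177 -2.496
endloop
endfacet

endsolid


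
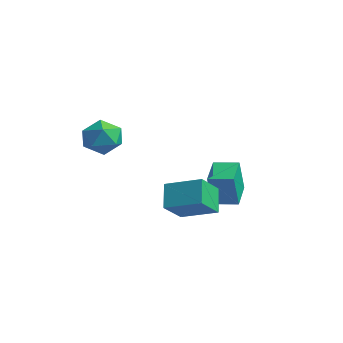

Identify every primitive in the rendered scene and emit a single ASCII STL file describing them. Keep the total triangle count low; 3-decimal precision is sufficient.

solid 
facet normal -0.787 -0.544 -0.291
outer loop
vertex 0.486 -0.641 0.356
vertex -0.066 0.749 -0.751
vertex 1.357 -1.255 -0.851
endloop
endfacet
facet normal 0.297 -0.747 0.594
outer loop
vertex 2.986 -0.129 -0.249
vertex 0.486 -0.641 0.356
vertex 1.357 -1.255 -0.851
endloop
endfacet
facet normal -0.787 -0.544 -0.291
outer loop
vertex 1.357 -1.255 -0.851
vertex -0.066 0.749 -0.751
vertex 0.805 0.134 -1.957
endloop
endfacet
facet normal 0.541 -0.382 -0.749
outer loop
vertex 0.805 0.134 -1.957
vertex 2.986 -0.129 -0.249
vertex 1.357 -1.255 -0.851
endloop
endfacet
facet normal -0.541 0.382 0.749
outer loop
vertex 0.486 -0.641 0.356
vertex 1.563 1.875 -0.149
vertex -0.066 0.749 -0.751
endloop
endfacet
facet normal 0.297 -0.747 0.595
outer loop
vertex 2.115 0.486 0.957
vertex 0.486 -0.641 0.356
vertex 2.986 -0.129 -0.249
endloop
endfacet
facet normal -0.541 0.382 0.750
outer loop
vertex 2.115 0.486 0.957
vertex 1.563 1.875 -0.149
vertex 0.486 -0.641 0.356
endloop
endfacet
facet normal -0.296 0.747 -0.595
outer loop
vertex -0.066 0.749 -0.751
vertex 1.563 1.875 -0.149
vertex 0.805 0.134 -1.957
endloop
endfacet
facet normal 0.541 -0.382 -0.749
outer loop
vertex 2.434 1.261 -1.356
vertex 2.986 -0.129 -0.249
vertex 0.805 0.134 -1.957
endloop
endfacet
facet normal -0.297 0.747 -0.595
outer loop
vertex 0.805 0.134 -1.957
vertex 1.563 1.875 -0.149
vertex 2.434 1.261 -1.356
endloop
endfacet
facet normal 0.787 0.544 0.291
outer loop
vertex 2.434 1.261 -1.356
vertex 2.115 0.486 0.957
vertex 2.986 -0.129 -0.249
endloop
endfacet
facet normal 0.787 0.544 0.291
outer loop
vertex 1.563 1.875 -0.149
vertex 2.115 0.486 0.957
vertex 2.434 1.261 -1.356
endloop
endfacet
facet normal -0.726 -0.684 -0.072
outer loop
vertex 0.769 1.738 0.294
vertex -0.405 2.927 0.848
vertex 0.424 2.31 -1.665
endloop
endfacet
facet normal 0.667 -0.676 -0.315
outer loop
vertex 1.405 3.233 -1.568
vertex 0.769 1.738 0.294
vertex 0.424 2.31 -1.665
endloop
endfacet
facet normal -0.727 -0.683 -0.072
outer loop
vertex 0.424 2.31 -1.665
vertex -0.405 2.927 0.848
vertex -0.749 3.499 -1.111
endloop
endfacet
facet normal -0.167 0.277 -0.946
outer loop
vertex -0.749 3.499 -1.111
vertex 1.405 3.233 -1.568
vertex 0.424 2.31 -1.665
endloop
endfacet
facet normal 0.167 -0.277 0.946
outer loop
vertex 0.769 1.738 0.294
vertex 0.576 3.85 0.945
vertex -0.405 2.927 0.848
endloop
endfacet
facet normal 0.667 -0.675 -0.314
outer loop
vertex 1.749 2.661 0.391
vertex 0.769 1.738 0.294
vertex 1.405 3.233 -1.568
endloop
endfacet
facet normal 0.167 -0.276 0.946
outer loop
vertex 1.749 2.661 0.391
vertex 0.576 3.85 0.945
vertex 0.769 1.738 0.294
endloop
endfacet
facet normal -0.667 0.676 0.314
outer loop
vertex -0.405 2.927 0.848
vertex 0.576 3.85 0.945
vertex -0.749 3.499 -1.111
endloop
endfacet
facet normal -0.167 0.276 -0.946
outer loop
vertex 0.231 4.422 -1.014
vertex 1.405 3.233 -1.568
vertex -0.749 3.499 -1.111
endloop
endfacet
facet normal -0.667 0.675 0.315
outer loop
vertex -0.749 3.499 -1.111
vertex 0.576 3.85 0.945
vertex 0.231 4.422 -1.014
endloop
endfacet
facet normal 0.726 0.684 0.072
outer loop
vertex 0.231 4.422 -1.014
vertex 1.749 2.661 0.391
vertex 1.405 3.233 -1.568
endloop
endfacet
facet normal 0.727 0.683 0.072
outer loop
vertex 0.576 3.85 0.945
vertex 1.749 2.661 0.391
vertex 0.231 4.422 -1.014
endloop
endfacet
facet normal -0.134 0.673 0.728
outer loop
vertex -2.109 -2.0 3.639
vertex -1.871 -2.825 4.445
vertex -1.0 -2.169 3.999
endloop
endfacet
facet normal 0.107 0.985 0.133
outer loop
vertex -2.109 -2.0 3.639
vertex -1.0 -2.169 3.999
vertex -1.227 -1.99 2.858
endloop
endfacet
facet normal -0.357 0.848 -0.392
outer loop
vertex -2.109 -2.0 3.639
vertex -1.227 -1.99 2.858
vertex -2.238 -2.536 2.598
endloop
endfacet
facet normal -0.885 0.449 -0.122
outer loop
vertex -2.109 -2.0 3.639
vertex -2.238 -2.536 2.598
vertex -2.635 -3.052 3.579
endloop
endfacet
facet normal -0.747 0.341 0.570
outer loop
vertex -2.109 -2.0 3.639
vertex -2.635 -3.052 3.579
vertex -1.871 -2.825 4.445
endloop
endfacet
facet normal 0.730 0.683 -0.038
outer loop
vertex -1.227 -1.99 2.858
vertex -1.0 -2.169 3.999
vertex -0.445 -2.808 3.181
endloop
endfacet
facet normal 0.340 0.177 0.924
outer loop
vertex -1.0 -2.169 3.999
vertex -1.871 -2.825 4.445
vertex -0.842 -3.324 4.162
endloop
endfacet
facet normal -0.651 -0.359 0.669
outer loop
vertex -1.871 -2.825 4.445
vertex -2.635 -3.052 3.579
vertex -1.853 -3.87 3.902
endloop
endfacet
facet normal -0.874 -0.183 -0.450
outer loop
vertex -2.635 -3.052 3.579
vertex -2.238 -2.536 2.598
vertex -2.08 -3.691 2.761
endloop
endfacet
facet normal -0.021 0.461 -0.887
outer loop
vertex -2.238 -2.536 2.598
vertex -1.227 -1.99 2.858
vertex -1.209 -3.035 2.315
endloop
endfacet
facet normal 0.885 -0.449 0.122
outer loop
vertex -0.971 -3.86 3.121
vertex -0.445 -2.808 3.181
vertex -0.842 -3.324 4.162
endloop
endfacet
facet normal 0.357 -0.848 0.392
outer loop
vertex -0.971 -3.86 3.121
vertex -0.842 -3.324 4.162
vertex -1.853 -3.87 3.902
endloop
endfacet
facet normal -0.107 -0.985 -0.133
outer loop
vertex -0.971 -3.86 3.121
vertex -1.853 -3.87 3.902
vertex -2.08 -3.691 2.761
endloop
endfacet
facet normal 0.134 -0.673 -0.728
outer loop
vertex -0.971 -3.86 3.121
vertex -2.08 -3.691 2.761
vertex -1.209 -3.035 2.315
endloop
endfacet
facet normal 0.747 -0.341 -0.570
outer loop
vertex -0.971 -3.86 3.121
vertex -1.209 -3.035 2.315
vertex -0.445 -2.808 3.181
endloop
endfacet
facet normal 0.874 0.183 0.450
outer loop
vertex -0.842 -3.324 4.162
vertex -0.445 -2.808 3.181
vertex -1.0 -2.169 3.999
endloop
endfacet
facet normal 0.021 -0.461 0.887
outer loop
vertex -1.853 -3.87 3.902
vertex -0.842 -3.324 4.162
vertex -1.871 -2.825 4.445
endloop
endfacet
facet normal -0.730 -0.683 0.038
outer loop
vertex -2.08 -3.691 2.761
vertex -1.853 -3.87 3.902
vertex -2.635 -3.052 3.579
endloop
endfacet
facet normal -0.340 -0.177 -0.924
outer loop
vertex -1.209 -3.035 2.315
vertex -2.08 -3.691 2.761
vertex -2.238 -2.536 2.598
endloop
endfacet
facet normal 0.651 0.359 -0.669
outer loop
vertex -0.445 -2.808 3.181
vertex -1.209 -3.035 2.315
vertex -1.227 -1.99 2.858
endloop
endfacet

endsolid


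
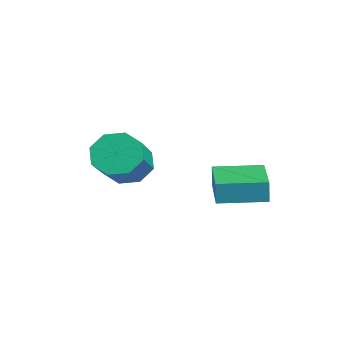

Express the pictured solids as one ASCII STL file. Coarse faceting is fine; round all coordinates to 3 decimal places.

solid 
facet normal -0.773 0.330 -0.541
outer loop
vertex -3.288 -3.745 -0.312
vertex -3.69 -3.352 0.503
vertex -3.065 -3.03 -0.194
endloop
endfacet
facet normal 0.561 -0.039 -0.827
outer loop
vertex -3.288 -3.745 -0.312
vertex -3.065 -3.03 -0.194
vertex -1.608 -4.461 0.862
endloop
endfacet
facet normal 0.561 -0.039 -0.827
outer loop
vertex -1.608 -4.461 0.862
vertex -3.065 -3.03 -0.194
vertex -1.386 -3.746 0.979
endloop
endfacet
facet normal 0.774 -0.329 0.541
outer loop
vertex -1.608 -4.461 0.862
vertex -1.386 -3.746 0.979
vertex -2.01 -4.068 1.677
endloop
endfacet
facet normal -0.773 0.331 -0.541
outer loop
vertex -3.065 -3.03 -0.194
vertex -3.69 -3.352 0.503
vertex -3.208 -2.504 0.332
endloop
endfacet
facet normal 0.605 0.639 -0.475
outer loop
vertex -3.065 -3.03 -0.194
vertex -3.208 -2.504 0.332
vertex -1.386 -3.746 0.979
endloop
endfacet
facet normal 0.605 0.639 -0.475
outer loop
vertex -1.386 -3.746 0.979
vertex -3.208 -2.504 0.332
vertex -1.529 -3.22 1.505
endloop
endfacet
facet normal 0.774 -0.330 0.540
outer loop
vertex -1.386 -3.746 0.979
vertex -1.529 -3.22 1.505
vertex -2.01 -4.068 1.677
endloop
endfacet
facet normal -0.773 0.330 -0.541
outer loop
vertex -3.208 -2.504 0.332
vertex -3.69 -3.352 0.503
vertex -3.634 -2.475 0.958
endloop
endfacet
facet normal 0.293 0.943 0.156
outer loop
vertex -3.208 -2.504 0.332
vertex -3.634 -2.475 0.958
vertex -1.529 -3.22 1.505
endloop
endfacet
facet normal 0.294 0.943 0.154
outer loop
vertex -1.529 -3.22 1.505
vertex -3.634 -2.475 0.958
vertex -1.954 -3.19 2.132
endloop
endfacet
facet normal 0.774 -0.329 0.541
outer loop
vertex -1.529 -3.22 1.505
vertex -1.954 -3.19 2.132
vertex -2.01 -4.068 1.677
endloop
endfacet
facet normal -0.774 0.330 -0.541
outer loop
vertex -3.634 -2.475 0.958
vertex -3.69 -3.352 0.503
vertex -4.092 -2.959 1.318
endloop
endfacet
facet normal -0.189 0.695 0.694
outer loop
vertex -3.634 -2.475 0.958
vertex -4.092 -2.959 1.318
vertex -1.954 -3.19 2.132
endloop
endfacet
facet normal -0.189 0.694 0.694
outer loop
vertex -1.954 -3.19 2.132
vertex -4.092 -2.959 1.318
vertex -2.412 -3.675 2.492
endloop
endfacet
facet normal 0.774 -0.330 0.541
outer loop
vertex -1.954 -3.19 2.132
vertex -2.412 -3.675 2.492
vertex -2.01 -4.068 1.677
endloop
endfacet
facet normal -0.774 0.329 -0.541
outer loop
vertex -4.092 -2.959 1.318
vertex -3.69 -3.352 0.503
vertex -4.314 -3.674 1.201
endloop
endfacet
facet normal -0.561 0.039 0.827
outer loop
vertex -4.092 -2.959 1.318
vertex -4.314 -3.674 1.201
vertex -2.412 -3.675 2.492
endloop
endfacet
facet normal -0.561 0.039 0.827
outer loop
vertex -2.412 -3.675 2.492
vertex -4.314 -3.674 1.201
vertex -2.635 -4.39 2.374
endloop
endfacet
facet normal 0.773 -0.330 0.541
outer loop
vertex -2.412 -3.675 2.492
vertex -2.635 -4.39 2.374
vertex -2.01 -4.068 1.677
endloop
endfacet
facet normal -0.774 0.330 -0.540
outer loop
vertex -4.314 -3.674 1.201
vertex -3.69 -3.352 0.503
vertex -4.171 -4.2 0.675
endloop
endfacet
facet normal -0.605 -0.639 0.475
outer loop
vertex -4.314 -3.674 1.201
vertex -4.171 -4.2 0.675
vertex -2.635 -4.39 2.374
endloop
endfacet
facet normal -0.605 -0.639 0.475
outer loop
vertex -2.635 -4.39 2.374
vertex -4.171 -4.2 0.675
vertex -2.492 -4.916 1.848
endloop
endfacet
facet normal 0.773 -0.331 0.541
outer loop
vertex -2.635 -4.39 2.374
vertex -2.492 -4.916 1.848
vertex -2.01 -4.068 1.677
endloop
endfacet
facet normal -0.774 0.329 -0.541
outer loop
vertex -4.171 -4.2 0.675
vertex -3.69 -3.352 0.503
vertex -3.746 -4.23 0.048
endloop
endfacet
facet normal -0.294 -0.943 -0.154
outer loop
vertex -4.171 -4.2 0.675
vertex -3.746 -4.23 0.048
vertex -2.492 -4.916 1.848
endloop
endfacet
facet normal -0.293 -0.943 -0.156
outer loop
vertex -2.492 -4.916 1.848
vertex -3.746 -4.23 0.048
vertex -2.066 -4.945 1.222
endloop
endfacet
facet normal 0.773 -0.330 0.541
outer loop
vertex -2.492 -4.916 1.848
vertex -2.066 -4.945 1.222
vertex -2.01 -4.068 1.677
endloop
endfacet
facet normal -0.774 0.330 -0.541
outer loop
vertex -3.746 -4.23 0.048
vertex -3.69 -3.352 0.503
vertex -3.288 -3.745 -0.312
endloop
endfacet
facet normal 0.190 -0.694 -0.694
outer loop
vertex -3.746 -4.23 0.048
vertex -3.288 -3.745 -0.312
vertex -2.066 -4.945 1.222
endloop
endfacet
facet normal 0.189 -0.695 -0.694
outer loop
vertex -2.066 -4.945 1.222
vertex -3.288 -3.745 -0.312
vertex -1.608 -4.461 0.862
endloop
endfacet
facet normal 0.774 -0.330 0.541
outer loop
vertex -2.066 -4.945 1.222
vertex -1.608 -4.461 0.862
vertex -2.01 -4.068 1.677
endloop
endfacet
facet normal -0.983 0.177 0.041
outer loop
vertex -0.632 -1.041 1.321
vertex -0.315 0.71 1.363
vertex -0.665 -1.013 0.412
endloop
endfacet
facet normal -0.178 -0.984 -0.024
outer loop
vertex 1.095 -1.33 0.337
vertex -0.632 -1.041 1.321
vertex -0.665 -1.013 0.412
endloop
endfacet
facet normal -0.983 0.176 0.042
outer loop
vertex -0.665 -1.013 0.412
vertex -0.315 0.71 1.363
vertex -0.349 0.738 0.454
endloop
endfacet
facet normal -0.037 0.031 -0.999
outer loop
vertex -0.349 0.738 0.454
vertex 1.095 -1.33 0.337
vertex -0.665 -1.013 0.412
endloop
endfacet
facet normal 0.037 -0.031 0.999
outer loop
vertex -0.632 -1.041 1.321
vertex 1.445 0.393 1.288
vertex -0.315 0.71 1.363
endloop
endfacet
facet normal -0.178 -0.984 -0.024
outer loop
vertex 1.129 -1.358 1.246
vertex -0.632 -1.041 1.321
vertex 1.095 -1.33 0.337
endloop
endfacet
facet normal 0.037 -0.031 0.999
outer loop
vertex 1.129 -1.358 1.246
vertex 1.445 0.393 1.288
vertex -0.632 -1.041 1.321
endloop
endfacet
facet normal 0.178 0.984 0.024
outer loop
vertex -0.315 0.71 1.363
vertex 1.445 0.393 1.288
vertex -0.349 0.738 0.454
endloop
endfacet
facet normal -0.037 0.031 -0.999
outer loop
vertex 1.412 0.421 0.379
vertex 1.095 -1.33 0.337
vertex -0.349 0.738 0.454
endloop
endfacet
facet normal 0.178 0.984 0.024
outer loop
vertex -0.349 0.738 0.454
vertex 1.445 0.393 1.288
vertex 1.412 0.421 0.379
endloop
endfacet
facet normal 0.983 -0.177 -0.042
outer loop
vertex 1.412 0.421 0.379
vertex 1.129 -1.358 1.246
vertex 1.095 -1.33 0.337
endloop
endfacet
facet normal 0.983 -0.176 -0.041
outer loop
vertex 1.445 0.393 1.288
vertex 1.129 -1.358 1.246
vertex 1.412 0.421 0.379
endloop
endfacet

endsolid


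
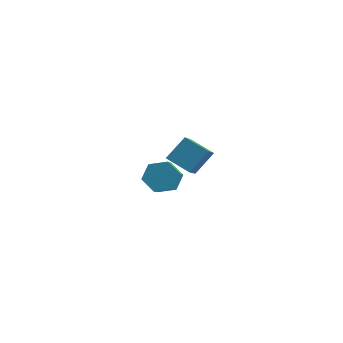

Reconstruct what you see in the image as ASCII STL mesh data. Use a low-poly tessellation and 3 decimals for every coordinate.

solid 
facet normal -0.264 0.773 -0.577
outer loop
vertex 3.597 -2.375 -0.006
vertex 2.683 -2.833 -0.202
vertex 2.78 -2.193 0.612
endloop
endfacet
facet normal 0.560 0.609 0.562
outer loop
vertex 3.597 -2.375 -0.006
vertex 2.78 -2.193 0.612
vertex 4.01 -3.59 0.899
endloop
endfacet
facet normal 0.561 0.609 0.561
outer loop
vertex 4.01 -3.59 0.899
vertex 2.78 -2.193 0.612
vertex 3.194 -3.408 1.517
endloop
endfacet
facet normal 0.263 -0.774 0.576
outer loop
vertex 4.01 -3.59 0.899
vertex 3.194 -3.408 1.517
vertex 3.097 -4.047 0.702
endloop
endfacet
facet normal -0.263 0.773 -0.577
outer loop
vertex 2.78 -2.193 0.612
vertex 2.683 -2.833 -0.202
vertex 1.867 -2.65 0.416
endloop
endfacet
facet normal -0.399 0.456 0.795
outer loop
vertex 2.78 -2.193 0.612
vertex 1.867 -2.65 0.416
vertex 3.194 -3.408 1.517
endloop
endfacet
facet normal -0.399 0.456 0.795
outer loop
vertex 3.194 -3.408 1.517
vertex 1.867 -2.65 0.416
vertex 2.28 -3.865 1.32
endloop
endfacet
facet normal 0.263 -0.774 0.576
outer loop
vertex 3.194 -3.408 1.517
vertex 2.28 -3.865 1.32
vertex 3.097 -4.047 0.702
endloop
endfacet
facet normal -0.263 0.774 -0.576
outer loop
vertex 1.867 -2.65 0.416
vertex 2.683 -2.833 -0.202
vertex 1.77 -3.29 -0.399
endloop
endfacet
facet normal -0.960 -0.152 0.234
outer loop
vertex 1.867 -2.65 0.416
vertex 1.77 -3.29 -0.399
vertex 2.28 -3.865 1.32
endloop
endfacet
facet normal -0.960 -0.152 0.234
outer loop
vertex 2.28 -3.865 1.32
vertex 1.77 -3.29 -0.399
vertex 2.183 -4.505 0.506
endloop
endfacet
facet normal 0.264 -0.773 0.577
outer loop
vertex 2.28 -3.865 1.32
vertex 2.183 -4.505 0.506
vertex 3.097 -4.047 0.702
endloop
endfacet
facet normal -0.263 0.774 -0.576
outer loop
vertex 1.77 -3.29 -0.399
vertex 2.683 -2.833 -0.202
vertex 2.586 -3.472 -1.017
endloop
endfacet
facet normal -0.561 -0.609 -0.561
outer loop
vertex 1.77 -3.29 -0.399
vertex 2.586 -3.472 -1.017
vertex 2.183 -4.505 0.506
endloop
endfacet
facet normal -0.560 -0.609 -0.561
outer loop
vertex 2.183 -4.505 0.506
vertex 2.586 -3.472 -1.017
vertex 3.0 -4.687 -0.112
endloop
endfacet
facet normal 0.264 -0.773 0.577
outer loop
vertex 2.183 -4.505 0.506
vertex 3.0 -4.687 -0.112
vertex 3.097 -4.047 0.702
endloop
endfacet
facet normal -0.263 0.774 -0.576
outer loop
vertex 2.586 -3.472 -1.017
vertex 2.683 -2.833 -0.202
vertex 3.5 -3.015 -0.82
endloop
endfacet
facet normal 0.399 -0.456 -0.795
outer loop
vertex 2.586 -3.472 -1.017
vertex 3.5 -3.015 -0.82
vertex 3.0 -4.687 -0.112
endloop
endfacet
facet normal 0.399 -0.456 -0.795
outer loop
vertex 3.0 -4.687 -0.112
vertex 3.5 -3.015 -0.82
vertex 3.913 -4.23 0.084
endloop
endfacet
facet normal 0.263 -0.773 0.577
outer loop
vertex 3.0 -4.687 -0.112
vertex 3.913 -4.23 0.084
vertex 3.097 -4.047 0.702
endloop
endfacet
facet normal -0.264 0.773 -0.577
outer loop
vertex 3.5 -3.015 -0.82
vertex 2.683 -2.833 -0.202
vertex 3.597 -2.375 -0.006
endloop
endfacet
facet normal 0.960 0.152 -0.234
outer loop
vertex 3.5 -3.015 -0.82
vertex 3.597 -2.375 -0.006
vertex 3.913 -4.23 0.084
endloop
endfacet
facet normal 0.960 0.152 -0.234
outer loop
vertex 3.913 -4.23 0.084
vertex 3.597 -2.375 -0.006
vertex 4.01 -3.59 0.899
endloop
endfacet
facet normal 0.263 -0.774 0.576
outer loop
vertex 3.913 -4.23 0.084
vertex 4.01 -3.59 0.899
vertex 3.097 -4.047 0.702
endloop
endfacet
facet normal -0.358 -0.610 -0.707
outer loop
vertex 2.065 1.614 -2.592
vertex 0.545 1.712 -1.906
vertex 1.607 3.344 -3.853
endloop
endfacet
facet normal 0.910 -0.058 -0.411
outer loop
vertex 2.255 4.448 -2.574
vertex 2.065 1.614 -2.592
vertex 1.607 3.344 -3.853
endloop
endfacet
facet normal -0.358 -0.610 -0.707
outer loop
vertex 1.607 3.344 -3.853
vertex 0.545 1.712 -1.906
vertex 0.087 3.442 -3.168
endloop
endfacet
facet normal -0.209 0.790 -0.576
outer loop
vertex 0.087 3.442 -3.168
vertex 2.255 4.448 -2.574
vertex 1.607 3.344 -3.853
endloop
endfacet
facet normal 0.209 -0.790 0.576
outer loop
vertex 2.065 1.614 -2.592
vertex 1.193 2.816 -0.627
vertex 0.545 1.712 -1.906
endloop
endfacet
facet normal 0.910 -0.058 -0.410
outer loop
vertex 2.713 2.718 -1.312
vertex 2.065 1.614 -2.592
vertex 2.255 4.448 -2.574
endloop
endfacet
facet normal 0.209 -0.790 0.576
outer loop
vertex 2.713 2.718 -1.312
vertex 1.193 2.816 -0.627
vertex 2.065 1.614 -2.592
endloop
endfacet
facet normal -0.910 0.059 0.411
outer loop
vertex 0.545 1.712 -1.906
vertex 1.193 2.816 -0.627
vertex 0.087 3.442 -3.168
endloop
endfacet
facet normal -0.209 0.790 -0.576
outer loop
vertex 0.735 4.546 -1.888
vertex 2.255 4.448 -2.574
vertex 0.087 3.442 -3.168
endloop
endfacet
facet normal -0.910 0.058 0.410
outer loop
vertex 0.087 3.442 -3.168
vertex 1.193 2.816 -0.627
vertex 0.735 4.546 -1.888
endloop
endfacet
facet normal 0.358 0.610 0.707
outer loop
vertex 0.735 4.546 -1.888
vertex 2.713 2.718 -1.312
vertex 2.255 4.448 -2.574
endloop
endfacet
facet normal 0.358 0.610 0.707
outer loop
vertex 1.193 2.816 -0.627
vertex 2.713 2.718 -1.312
vertex 0.735 4.546 -1.888
endloop
endfacet

endsolid


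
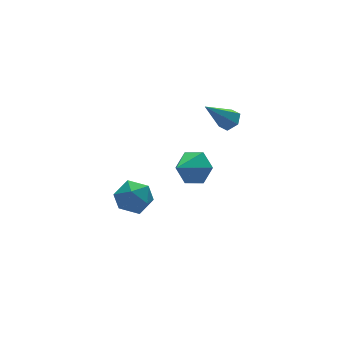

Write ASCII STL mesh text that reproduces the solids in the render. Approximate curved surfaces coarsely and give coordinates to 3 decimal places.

solid 
facet normal 0.683 -0.013 -0.730
outer loop
vertex 4.628 3.103 -0.613
vertex 4.324 2.739 -0.891
vertex 4.249 3.277 -0.971
endloop
endfacet
facet normal 0.038 0.914 0.404
outer loop
vertex 4.628 3.103 -0.613
vertex 4.249 3.277 -0.971
vertex 3.216 2.761 0.291
endloop
endfacet
facet normal 0.683 -0.013 -0.730
outer loop
vertex 4.249 3.277 -0.971
vertex 4.324 2.739 -0.891
vertex 3.945 2.913 -1.249
endloop
endfacet
facet normal -0.649 0.723 -0.236
outer loop
vertex 4.249 3.277 -0.971
vertex 3.945 2.913 -1.249
vertex 3.216 2.761 0.291
endloop
endfacet
facet normal 0.683 -0.013 -0.730
outer loop
vertex 3.945 2.913 -1.249
vertex 4.324 2.739 -0.891
vertex 4.02 2.374 -1.169
endloop
endfacet
facet normal -0.881 -0.187 -0.435
outer loop
vertex 3.945 2.913 -1.249
vertex 4.02 2.374 -1.169
vertex 3.216 2.761 0.291
endloop
endfacet
facet normal 0.684 -0.014 -0.729
outer loop
vertex 4.02 2.374 -1.169
vertex 4.324 2.739 -0.891
vertex 4.399 2.2 -0.81
endloop
endfacet
facet normal -0.423 -0.906 0.007
outer loop
vertex 4.02 2.374 -1.169
vertex 4.399 2.2 -0.81
vertex 3.216 2.761 0.291
endloop
endfacet
facet normal 0.684 -0.014 -0.729
outer loop
vertex 4.399 2.2 -0.81
vertex 4.324 2.739 -0.891
vertex 4.703 2.564 -0.532
endloop
endfacet
facet normal 0.264 -0.715 0.648
outer loop
vertex 4.399 2.2 -0.81
vertex 4.703 2.564 -0.532
vertex 3.216 2.761 0.291
endloop
endfacet
facet normal 0.684 -0.014 -0.729
outer loop
vertex 4.703 2.564 -0.532
vertex 4.324 2.739 -0.891
vertex 4.628 3.103 -0.613
endloop
endfacet
facet normal 0.495 0.196 0.847
outer loop
vertex 4.703 2.564 -0.532
vertex 4.628 3.103 -0.613
vertex 3.216 2.761 0.291
endloop
endfacet
facet normal -0.524 0.186 0.831
outer loop
vertex -1.779 0.725 -1.641
vertex -1.327 0.149 -1.227
vertex -1.072 0.951 -1.246
endloop
endfacet
facet normal -0.481 0.769 0.421
outer loop
vertex -1.779 0.725 -1.641
vertex -1.072 0.951 -1.246
vertex -1.245 1.261 -2.009
endloop
endfacet
facet normal -0.762 0.611 -0.215
outer loop
vertex -1.779 0.725 -1.641
vertex -1.245 1.261 -2.009
vertex -1.607 0.651 -2.461
endloop
endfacet
facet normal -0.978 -0.067 -0.199
outer loop
vertex -1.779 0.725 -1.641
vertex -1.607 0.651 -2.461
vertex -1.658 -0.036 -1.978
endloop
endfacet
facet normal -0.831 -0.330 0.448
outer loop
vertex -1.779 0.725 -1.641
vertex -1.658 -0.036 -1.978
vertex -1.327 0.149 -1.227
endloop
endfacet
facet normal 0.210 0.921 0.327
outer loop
vertex -1.245 1.261 -2.009
vertex -1.072 0.951 -1.246
vertex -0.462 1.016 -1.822
endloop
endfacet
facet normal 0.141 -0.021 0.990
outer loop
vertex -1.072 0.951 -1.246
vertex -1.327 0.149 -1.227
vertex -0.513 0.329 -1.339
endloop
endfacet
facet normal -0.357 -0.858 0.369
outer loop
vertex -1.327 0.149 -1.227
vertex -1.658 -0.036 -1.978
vertex -0.875 -0.281 -1.791
endloop
endfacet
facet normal -0.594 -0.433 -0.678
outer loop
vertex -1.658 -0.036 -1.978
vertex -1.607 0.651 -2.461
vertex -1.048 0.029 -2.554
endloop
endfacet
facet normal -0.244 0.667 -0.704
outer loop
vertex -1.607 0.651 -2.461
vertex -1.245 1.261 -2.009
vertex -0.793 0.831 -2.573
endloop
endfacet
facet normal 0.978 0.067 0.199
outer loop
vertex -0.341 0.255 -2.159
vertex -0.462 1.016 -1.822
vertex -0.513 0.329 -1.339
endloop
endfacet
facet normal 0.762 -0.611 0.215
outer loop
vertex -0.341 0.255 -2.159
vertex -0.513 0.329 -1.339
vertex -0.875 -0.281 -1.791
endloop
endfacet
facet normal 0.481 -0.769 -0.421
outer loop
vertex -0.341 0.255 -2.159
vertex -0.875 -0.281 -1.791
vertex -1.048 0.029 -2.554
endloop
endfacet
facet normal 0.524 -0.186 -0.831
outer loop
vertex -0.341 0.255 -2.159
vertex -1.048 0.029 -2.554
vertex -0.793 0.831 -2.573
endloop
endfacet
facet normal 0.831 0.330 -0.448
outer loop
vertex -0.341 0.255 -2.159
vertex -0.793 0.831 -2.573
vertex -0.462 1.016 -1.822
endloop
endfacet
facet normal 0.594 0.433 0.678
outer loop
vertex -0.513 0.329 -1.339
vertex -0.462 1.016 -1.822
vertex -1.072 0.951 -1.246
endloop
endfacet
facet normal 0.244 -0.667 0.704
outer loop
vertex -0.875 -0.281 -1.791
vertex -0.513 0.329 -1.339
vertex -1.327 0.149 -1.227
endloop
endfacet
facet normal -0.210 -0.921 -0.327
outer loop
vertex -1.048 0.029 -2.554
vertex -0.875 -0.281 -1.791
vertex -1.658 -0.036 -1.978
endloop
endfacet
facet normal -0.141 0.021 -0.990
outer loop
vertex -0.793 0.831 -2.573
vertex -1.048 0.029 -2.554
vertex -1.607 0.651 -2.461
endloop
endfacet
facet normal 0.357 0.858 -0.369
outer loop
vertex -0.462 1.016 -1.822
vertex -0.793 0.831 -2.573
vertex -1.245 1.261 -2.009
endloop
endfacet
facet normal 0.767 0.356 -0.534
outer loop
vertex 3.512 2.596 -3.405
vertex 3.019 3.246 -3.679
vertex 3.481 3.331 -2.959
endloop
endfacet
facet normal 0.201 -0.502 0.841
outer loop
vertex 3.512 2.596 -3.405
vertex 3.481 3.331 -2.959
vertex 1.961 2.754 -2.941
endloop
endfacet
facet normal 0.767 0.357 -0.534
outer loop
vertex 3.481 3.331 -2.959
vertex 3.019 3.246 -3.679
vertex 2.989 3.98 -3.232
endloop
endfacet
facet normal -0.108 0.315 0.943
outer loop
vertex 3.481 3.331 -2.959
vertex 2.989 3.98 -3.232
vertex 1.961 2.754 -2.941
endloop
endfacet
facet normal 0.766 0.357 -0.535
outer loop
vertex 2.989 3.98 -3.232
vertex 3.019 3.246 -3.679
vertex 2.526 3.895 -3.952
endloop
endfacet
facet normal -0.673 0.649 0.356
outer loop
vertex 2.989 3.98 -3.232
vertex 2.526 3.895 -3.952
vertex 1.961 2.754 -2.941
endloop
endfacet
facet normal 0.766 0.357 -0.534
outer loop
vertex 2.526 3.895 -3.952
vertex 3.019 3.246 -3.679
vertex 2.557 3.161 -4.399
endloop
endfacet
facet normal -0.928 0.164 -0.334
outer loop
vertex 2.526 3.895 -3.952
vertex 2.557 3.161 -4.399
vertex 1.961 2.754 -2.941
endloop
endfacet
facet normal 0.767 0.355 -0.534
outer loop
vertex 2.557 3.161 -4.399
vertex 3.019 3.246 -3.679
vertex 3.049 2.511 -4.125
endloop
endfacet
facet normal -0.620 -0.653 -0.436
outer loop
vertex 2.557 3.161 -4.399
vertex 3.049 2.511 -4.125
vertex 1.961 2.754 -2.941
endloop
endfacet
facet normal 0.766 0.356 -0.535
outer loop
vertex 3.049 2.511 -4.125
vertex 3.019 3.246 -3.679
vertex 3.512 2.596 -3.405
endloop
endfacet
facet normal -0.055 -0.987 0.152
outer loop
vertex 3.049 2.511 -4.125
vertex 3.512 2.596 -3.405
vertex 1.961 2.754 -2.941
endloop
endfacet

endsolid


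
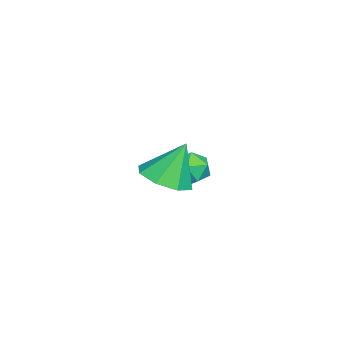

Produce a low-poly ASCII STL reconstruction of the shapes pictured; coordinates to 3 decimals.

solid 
facet normal 0.182 -0.384 -0.905
outer loop
vertex 3.443 0.783 0.477
vertex 2.558 0.185 0.553
vertex 2.781 1.164 0.182
endloop
endfacet
facet normal 0.397 0.883 0.250
outer loop
vertex 3.443 0.783 0.477
vertex 2.781 1.164 0.182
vertex 2.242 0.855 2.127
endloop
endfacet
facet normal 0.182 -0.384 -0.905
outer loop
vertex 2.781 1.164 0.182
vertex 2.558 0.185 0.553
vertex 1.989 0.972 0.104
endloop
endfacet
facet normal -0.243 0.966 0.086
outer loop
vertex 2.781 1.164 0.182
vertex 1.989 0.972 0.104
vertex 2.242 0.855 2.127
endloop
endfacet
facet normal 0.182 -0.385 -0.905
outer loop
vertex 1.989 0.972 0.104
vertex 2.558 0.185 0.553
vertex 1.53 0.319 0.289
endloop
endfacet
facet normal -0.793 0.595 0.134
outer loop
vertex 1.989 0.972 0.104
vertex 1.53 0.319 0.289
vertex 2.242 0.855 2.127
endloop
endfacet
facet normal 0.182 -0.385 -0.905
outer loop
vertex 1.53 0.319 0.289
vertex 2.558 0.185 0.553
vertex 1.674 -0.412 0.629
endloop
endfacet
facet normal -0.931 -0.014 0.365
outer loop
vertex 1.53 0.319 0.289
vertex 1.674 -0.412 0.629
vertex 2.242 0.855 2.127
endloop
endfacet
facet normal 0.182 -0.385 -0.905
outer loop
vertex 1.674 -0.412 0.629
vertex 2.558 0.185 0.553
vertex 2.336 -0.793 0.924
endloop
endfacet
facet normal -0.576 -0.503 0.644
outer loop
vertex 1.674 -0.412 0.629
vertex 2.336 -0.793 0.924
vertex 2.242 0.855 2.127
endloop
endfacet
facet normal 0.181 -0.385 -0.905
outer loop
vertex 2.336 -0.793 0.924
vertex 2.558 0.185 0.553
vertex 3.128 -0.601 1.001
endloop
endfacet
facet normal 0.064 -0.586 0.808
outer loop
vertex 2.336 -0.793 0.924
vertex 3.128 -0.601 1.001
vertex 2.242 0.855 2.127
endloop
endfacet
facet normal 0.182 -0.384 -0.905
outer loop
vertex 3.128 -0.601 1.001
vertex 2.558 0.185 0.553
vertex 3.587 0.052 0.816
endloop
endfacet
facet normal 0.613 -0.215 0.760
outer loop
vertex 3.128 -0.601 1.001
vertex 3.587 0.052 0.816
vertex 2.242 0.855 2.127
endloop
endfacet
facet normal 0.182 -0.384 -0.905
outer loop
vertex 3.587 0.052 0.816
vertex 2.558 0.185 0.553
vertex 3.443 0.783 0.477
endloop
endfacet
facet normal 0.751 0.394 0.530
outer loop
vertex 3.587 0.052 0.816
vertex 3.443 0.783 0.477
vertex 2.242 0.855 2.127
endloop
endfacet
facet normal -0.992 0.082 0.097
outer loop
vertex -2.327 0.359 -1.622
vertex -2.292 -0.07 -0.9
vertex -2.222 0.768 -0.895
endloop
endfacet
facet normal -0.724 0.641 -0.256
outer loop
vertex -2.327 0.359 -1.622
vertex -2.222 0.768 -0.895
vertex -1.78 0.996 -1.573
endloop
endfacet
facet normal -0.385 0.395 -0.835
outer loop
vertex -2.327 0.359 -1.622
vertex -1.78 0.996 -1.573
vertex -1.576 0.298 -1.997
endloop
endfacet
facet normal -0.444 -0.316 -0.838
outer loop
vertex -2.327 0.359 -1.622
vertex -1.576 0.298 -1.997
vertex -1.893 -0.36 -1.581
endloop
endfacet
facet normal -0.819 -0.510 -0.263
outer loop
vertex -2.327 0.359 -1.622
vertex -1.893 -0.36 -1.581
vertex -2.292 -0.07 -0.9
endloop
endfacet
facet normal -0.241 0.957 0.165
outer loop
vertex -1.78 0.996 -1.573
vertex -2.222 0.768 -0.895
vertex -1.407 0.96 -0.819
endloop
endfacet
facet normal -0.677 0.052 0.734
outer loop
vertex -2.222 0.768 -0.895
vertex -2.292 -0.07 -0.9
vertex -1.724 0.302 -0.403
endloop
endfacet
facet normal -0.397 -0.905 0.153
outer loop
vertex -2.292 -0.07 -0.9
vertex -1.893 -0.36 -1.581
vertex -1.52 -0.396 -0.827
endloop
endfacet
facet normal 0.212 -0.593 -0.777
outer loop
vertex -1.893 -0.36 -1.581
vertex -1.576 0.298 -1.997
vertex -1.078 -0.168 -1.505
endloop
endfacet
facet normal 0.309 0.558 -0.770
outer loop
vertex -1.576 0.298 -1.997
vertex -1.78 0.996 -1.573
vertex -1.008 0.67 -1.5
endloop
endfacet
facet normal 0.444 0.316 0.838
outer loop
vertex -0.973 0.241 -0.778
vertex -1.407 0.96 -0.819
vertex -1.724 0.302 -0.403
endloop
endfacet
facet normal 0.385 -0.395 0.835
outer loop
vertex -0.973 0.241 -0.778
vertex -1.724 0.302 -0.403
vertex -1.52 -0.396 -0.827
endloop
endfacet
facet normal 0.724 -0.641 0.256
outer loop
vertex -0.973 0.241 -0.778
vertex -1.52 -0.396 -0.827
vertex -1.078 -0.168 -1.505
endloop
endfacet
facet normal 0.992 -0.082 -0.097
outer loop
vertex -0.973 0.241 -0.778
vertex -1.078 -0.168 -1.505
vertex -1.008 0.67 -1.5
endloop
endfacet
facet normal 0.819 0.510 0.263
outer loop
vertex -0.973 0.241 -0.778
vertex -1.008 0.67 -1.5
vertex -1.407 0.96 -0.819
endloop
endfacet
facet normal -0.212 0.593 0.777
outer loop
vertex -1.724 0.302 -0.403
vertex -1.407 0.96 -0.819
vertex -2.222 0.768 -0.895
endloop
endfacet
facet normal -0.309 -0.558 0.770
outer loop
vertex -1.52 -0.396 -0.827
vertex -1.724 0.302 -0.403
vertex -2.292 -0.07 -0.9
endloop
endfacet
facet normal 0.241 -0.957 -0.165
outer loop
vertex -1.078 -0.168 -1.505
vertex -1.52 -0.396 -0.827
vertex -1.893 -0.36 -1.581
endloop
endfacet
facet normal 0.677 -0.052 -0.734
outer loop
vertex -1.008 0.67 -1.5
vertex -1.078 -0.168 -1.505
vertex -1.576 0.298 -1.997
endloop
endfacet
facet normal 0.397 0.905 -0.153
outer loop
vertex -1.407 0.96 -0.819
vertex -1.008 0.67 -1.5
vertex -1.78 0.996 -1.573
endloop
endfacet

endsolid


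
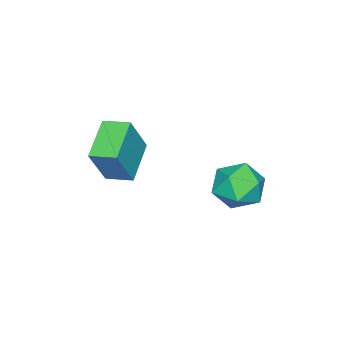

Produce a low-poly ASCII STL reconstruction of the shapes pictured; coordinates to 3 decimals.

solid 
facet normal -0.954 0.073 -0.291
outer loop
vertex -3.59 3.002 -2.33
vertex -3.945 2.397 -1.319
vertex -3.856 3.624 -1.302
endloop
endfacet
facet normal -0.573 0.627 -0.528
outer loop
vertex -3.59 3.002 -2.33
vertex -3.856 3.624 -1.302
vertex -2.881 3.944 -1.98
endloop
endfacet
facet normal -0.038 0.373 -0.927
outer loop
vertex -3.59 3.002 -2.33
vertex -2.881 3.944 -1.98
vertex -2.366 2.914 -2.416
endloop
endfacet
facet normal -0.090 -0.339 -0.936
outer loop
vertex -3.59 3.002 -2.33
vertex -2.366 2.914 -2.416
vertex -3.024 1.959 -2.007
endloop
endfacet
facet normal -0.655 -0.524 -0.544
outer loop
vertex -3.59 3.002 -2.33
vertex -3.024 1.959 -2.007
vertex -3.945 2.397 -1.319
endloop
endfacet
facet normal -0.288 0.957 0.038
outer loop
vertex -2.881 3.944 -1.98
vertex -3.856 3.624 -1.302
vertex -2.796 3.921 -0.753
endloop
endfacet
facet normal -0.905 0.060 0.421
outer loop
vertex -3.856 3.624 -1.302
vertex -3.945 2.397 -1.319
vertex -3.454 2.966 -0.344
endloop
endfacet
facet normal -0.422 -0.907 0.012
outer loop
vertex -3.945 2.397 -1.319
vertex -3.024 1.959 -2.007
vertex -2.939 1.936 -0.78
endloop
endfacet
facet normal 0.493 -0.607 -0.624
outer loop
vertex -3.024 1.959 -2.007
vertex -2.366 2.914 -2.416
vertex -1.964 2.256 -1.458
endloop
endfacet
facet normal 0.576 0.546 -0.609
outer loop
vertex -2.366 2.914 -2.416
vertex -2.881 3.944 -1.98
vertex -1.875 3.483 -1.441
endloop
endfacet
facet normal 0.090 0.339 0.936
outer loop
vertex -2.23 2.878 -0.43
vertex -2.796 3.921 -0.753
vertex -3.454 2.966 -0.344
endloop
endfacet
facet normal 0.038 -0.373 0.927
outer loop
vertex -2.23 2.878 -0.43
vertex -3.454 2.966 -0.344
vertex -2.939 1.936 -0.78
endloop
endfacet
facet normal 0.573 -0.627 0.528
outer loop
vertex -2.23 2.878 -0.43
vertex -2.939 1.936 -0.78
vertex -1.964 2.256 -1.458
endloop
endfacet
facet normal 0.954 -0.073 0.291
outer loop
vertex -2.23 2.878 -0.43
vertex -1.964 2.256 -1.458
vertex -1.875 3.483 -1.441
endloop
endfacet
facet normal 0.655 0.524 0.544
outer loop
vertex -2.23 2.878 -0.43
vertex -1.875 3.483 -1.441
vertex -2.796 3.921 -0.753
endloop
endfacet
facet normal -0.493 0.607 0.624
outer loop
vertex -3.454 2.966 -0.344
vertex -2.796 3.921 -0.753
vertex -3.856 3.624 -1.302
endloop
endfacet
facet normal -0.576 -0.546 0.609
outer loop
vertex -2.939 1.936 -0.78
vertex -3.454 2.966 -0.344
vertex -3.945 2.397 -1.319
endloop
endfacet
facet normal 0.288 -0.957 -0.038
outer loop
vertex -1.964 2.256 -1.458
vertex -2.939 1.936 -0.78
vertex -3.024 1.959 -2.007
endloop
endfacet
facet normal 0.905 -0.060 -0.421
outer loop
vertex -1.875 3.483 -1.441
vertex -1.964 2.256 -1.458
vertex -2.366 2.914 -2.416
endloop
endfacet
facet normal 0.422 0.907 -0.012
outer loop
vertex -2.796 3.921 -0.753
vertex -1.875 3.483 -1.441
vertex -2.881 3.944 -1.98
endloop
endfacet
facet normal -0.874 -0.234 0.425
outer loop
vertex -1.79 -2.724 1.124
vertex -2.012 -1.531 1.323
vertex -2.763 -2.583 -0.8
endloop
endfacet
facet normal 0.180 -0.970 -0.162
outer loop
vertex -0.988 -2.109 -1.663
vertex -1.79 -2.724 1.124
vertex -2.763 -2.583 -0.8
endloop
endfacet
facet normal -0.874 -0.234 0.425
outer loop
vertex -2.763 -2.583 -0.8
vertex -2.012 -1.531 1.323
vertex -2.985 -1.39 -0.601
endloop
endfacet
facet normal -0.450 0.065 -0.891
outer loop
vertex -2.985 -1.39 -0.601
vertex -0.988 -2.109 -1.663
vertex -2.763 -2.583 -0.8
endloop
endfacet
facet normal 0.450 -0.065 0.891
outer loop
vertex -1.79 -2.724 1.124
vertex -0.237 -1.057 0.46
vertex -2.012 -1.531 1.323
endloop
endfacet
facet normal 0.180 -0.970 -0.162
outer loop
vertex -0.015 -2.25 0.261
vertex -1.79 -2.724 1.124
vertex -0.988 -2.109 -1.663
endloop
endfacet
facet normal 0.450 -0.065 0.891
outer loop
vertex -0.015 -2.25 0.261
vertex -0.237 -1.057 0.46
vertex -1.79 -2.724 1.124
endloop
endfacet
facet normal -0.180 0.970 0.162
outer loop
vertex -2.012 -1.531 1.323
vertex -0.237 -1.057 0.46
vertex -2.985 -1.39 -0.601
endloop
endfacet
facet normal -0.450 0.065 -0.891
outer loop
vertex -1.21 -0.916 -1.464
vertex -0.988 -2.109 -1.663
vertex -2.985 -1.39 -0.601
endloop
endfacet
facet normal -0.180 0.970 0.162
outer loop
vertex -2.985 -1.39 -0.601
vertex -0.237 -1.057 0.46
vertex -1.21 -0.916 -1.464
endloop
endfacet
facet normal 0.874 0.234 -0.425
outer loop
vertex -1.21 -0.916 -1.464
vertex -0.015 -2.25 0.261
vertex -0.988 -2.109 -1.663
endloop
endfacet
facet normal 0.874 0.234 -0.425
outer loop
vertex -0.237 -1.057 0.46
vertex -0.015 -2.25 0.261
vertex -1.21 -0.916 -1.464
endloop
endfacet

endsolid
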